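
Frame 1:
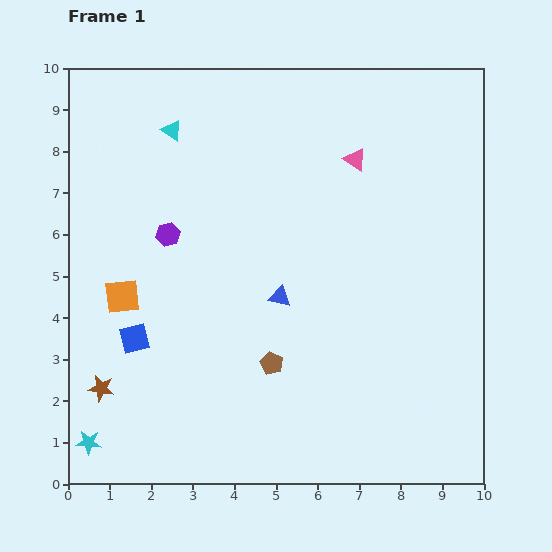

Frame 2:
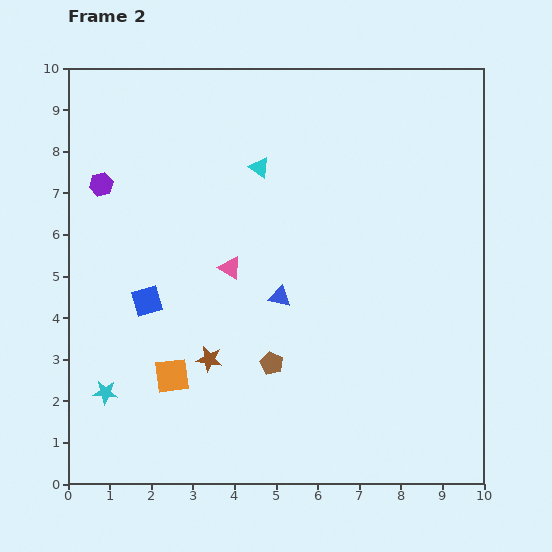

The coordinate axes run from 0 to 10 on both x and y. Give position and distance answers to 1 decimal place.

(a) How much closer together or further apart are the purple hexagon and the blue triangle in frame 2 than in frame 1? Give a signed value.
+2.0

Distance in frame 1: 3.1. Distance in frame 2: 5.1.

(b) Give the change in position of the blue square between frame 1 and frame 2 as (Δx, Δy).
(0.3, 0.9)

The blue square was at (1.6, 3.5) in frame 1 and (1.9, 4.4) in frame 2.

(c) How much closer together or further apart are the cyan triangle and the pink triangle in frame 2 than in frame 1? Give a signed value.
-2.0

Distance in frame 1: 4.5. Distance in frame 2: 2.5.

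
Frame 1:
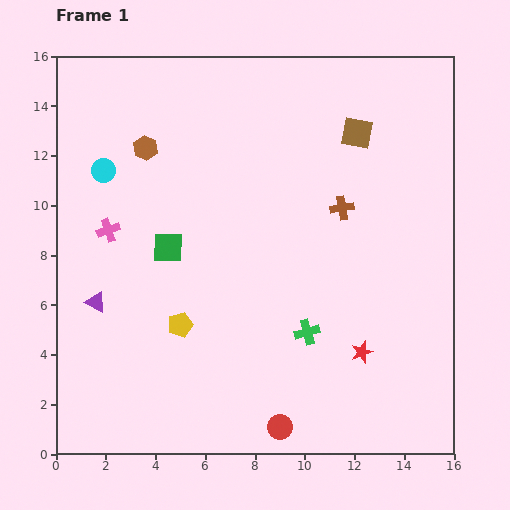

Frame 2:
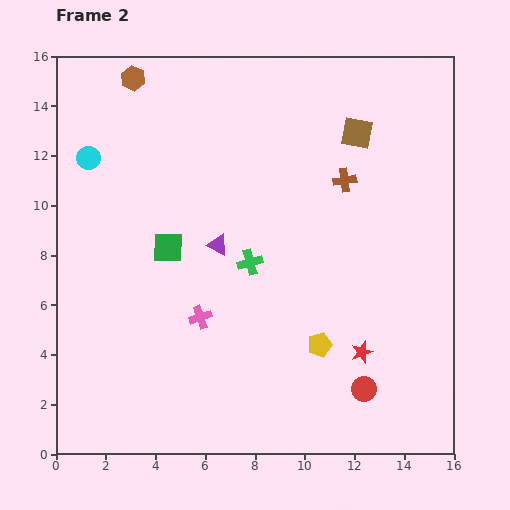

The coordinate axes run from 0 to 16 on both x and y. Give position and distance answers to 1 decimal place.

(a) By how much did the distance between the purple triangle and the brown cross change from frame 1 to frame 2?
-4.9

Distance in frame 1: 10.6. Distance in frame 2: 5.7.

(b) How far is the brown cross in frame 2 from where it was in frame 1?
1.1

The brown cross moved from (11.5, 9.9) to (11.6, 11.0), a distance of √(0.1² + 1.1²) ≈ 1.1.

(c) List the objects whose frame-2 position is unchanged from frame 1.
the green square, the red star, the brown square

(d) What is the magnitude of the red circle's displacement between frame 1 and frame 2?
3.7

The red circle moved from (9.0, 1.1) to (12.4, 2.6), a distance of √(3.4² + 1.5²) ≈ 3.7.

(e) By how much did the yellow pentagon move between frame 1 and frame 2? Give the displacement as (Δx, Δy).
(5.6, -0.8)

The yellow pentagon was at (5.0, 5.2) in frame 1 and (10.6, 4.4) in frame 2.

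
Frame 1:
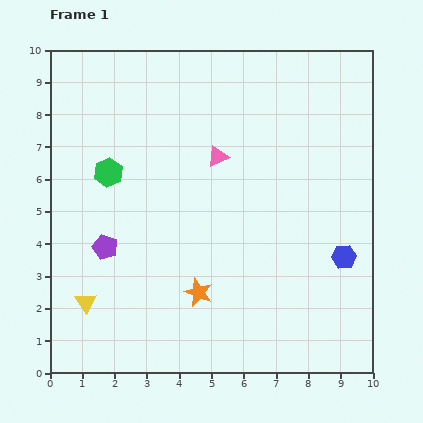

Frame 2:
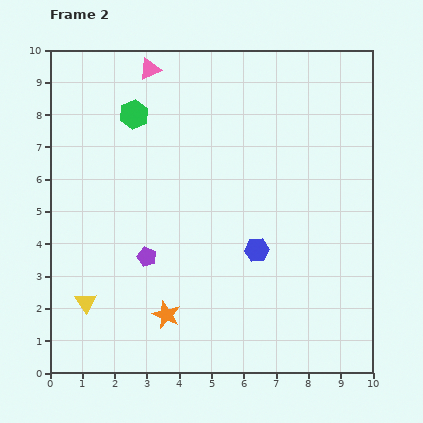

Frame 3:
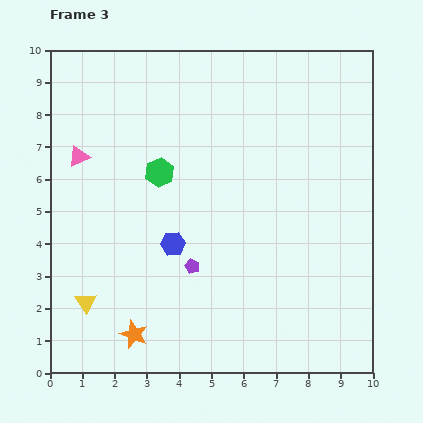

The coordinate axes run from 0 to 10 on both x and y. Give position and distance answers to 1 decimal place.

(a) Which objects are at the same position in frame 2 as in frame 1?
the yellow triangle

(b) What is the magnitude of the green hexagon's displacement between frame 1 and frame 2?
2.0

The green hexagon moved from (1.8, 6.2) to (2.6, 8.0), a distance of √(0.8² + 1.8²) ≈ 2.0.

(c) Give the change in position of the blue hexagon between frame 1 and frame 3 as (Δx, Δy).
(-5.3, 0.4)

The blue hexagon was at (9.1, 3.6) in frame 1 and (3.8, 4.0) in frame 3.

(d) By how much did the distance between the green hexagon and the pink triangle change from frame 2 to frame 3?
+1.0

Distance in frame 2: 1.5. Distance in frame 3: 2.5.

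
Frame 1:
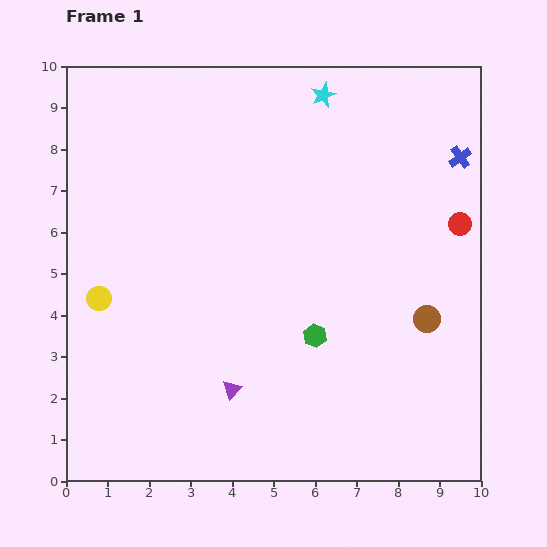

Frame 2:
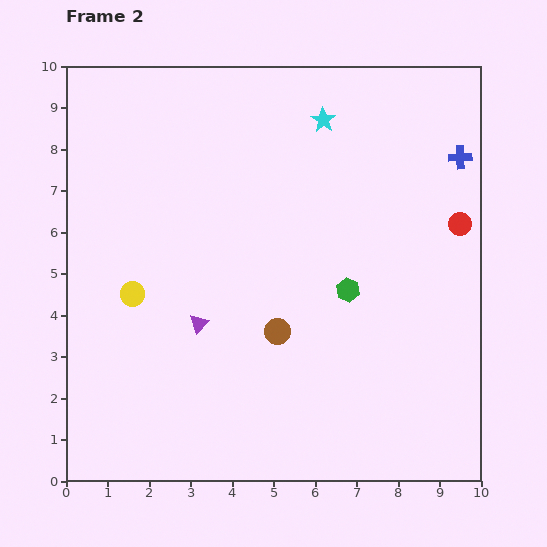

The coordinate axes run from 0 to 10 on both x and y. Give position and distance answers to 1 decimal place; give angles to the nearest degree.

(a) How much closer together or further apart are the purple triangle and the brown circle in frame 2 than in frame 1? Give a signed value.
-3.1

Distance in frame 1: 5.0. Distance in frame 2: 1.9.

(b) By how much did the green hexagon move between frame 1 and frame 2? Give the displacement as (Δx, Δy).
(0.8, 1.1)

The green hexagon was at (6.0, 3.5) in frame 1 and (6.8, 4.6) in frame 2.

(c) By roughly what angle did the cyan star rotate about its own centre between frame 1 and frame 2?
16° counter-clockwise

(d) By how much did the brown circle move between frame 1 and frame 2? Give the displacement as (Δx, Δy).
(-3.6, -0.3)

The brown circle was at (8.7, 3.9) in frame 1 and (5.1, 3.6) in frame 2.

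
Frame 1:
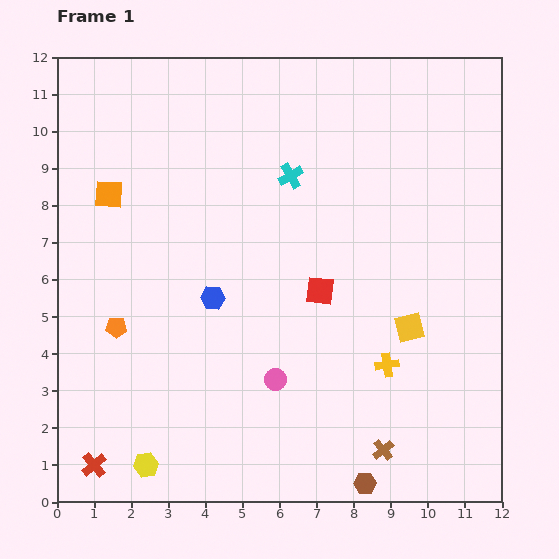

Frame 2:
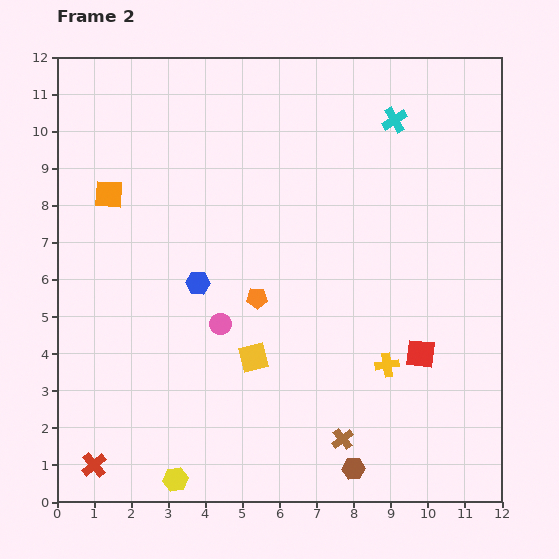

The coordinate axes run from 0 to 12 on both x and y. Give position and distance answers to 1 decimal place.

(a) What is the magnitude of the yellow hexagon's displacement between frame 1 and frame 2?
0.9

The yellow hexagon moved from (2.4, 1.0) to (3.2, 0.6), a distance of √(0.8² + 0.4²) ≈ 0.9.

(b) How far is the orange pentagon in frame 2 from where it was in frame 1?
3.9

The orange pentagon moved from (1.6, 4.7) to (5.4, 5.5), a distance of √(3.8² + 0.8²) ≈ 3.9.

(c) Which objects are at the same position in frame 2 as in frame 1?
the red cross, the yellow cross, the orange square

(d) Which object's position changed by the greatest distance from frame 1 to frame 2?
the yellow square

(moved 4.3; next 3.9)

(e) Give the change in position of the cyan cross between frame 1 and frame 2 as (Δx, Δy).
(2.8, 1.5)

The cyan cross was at (6.3, 8.8) in frame 1 and (9.1, 10.3) in frame 2.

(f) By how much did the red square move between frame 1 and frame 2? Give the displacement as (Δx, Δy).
(2.7, -1.7)

The red square was at (7.1, 5.7) in frame 1 and (9.8, 4.0) in frame 2.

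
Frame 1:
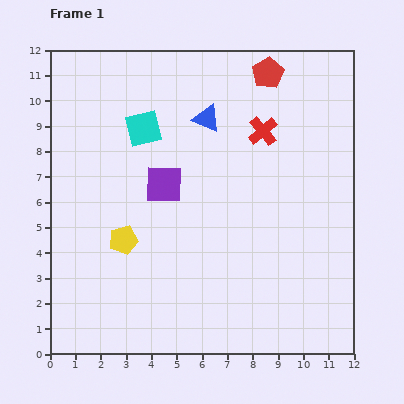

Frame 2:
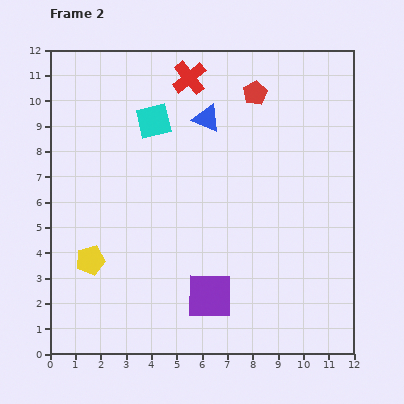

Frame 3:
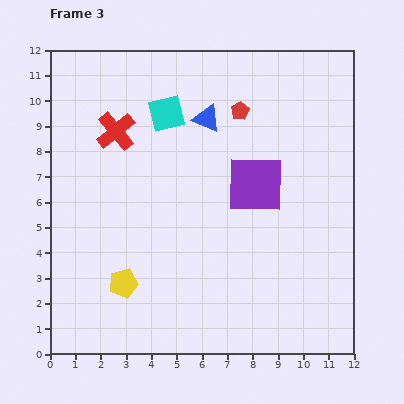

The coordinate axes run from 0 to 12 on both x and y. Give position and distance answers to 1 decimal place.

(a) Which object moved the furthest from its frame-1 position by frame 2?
the purple square

(moved 4.8; next 3.6)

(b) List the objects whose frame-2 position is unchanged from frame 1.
the blue triangle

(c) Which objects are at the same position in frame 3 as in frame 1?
the blue triangle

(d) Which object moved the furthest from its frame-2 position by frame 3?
the purple square

(moved 4.8; next 3.6)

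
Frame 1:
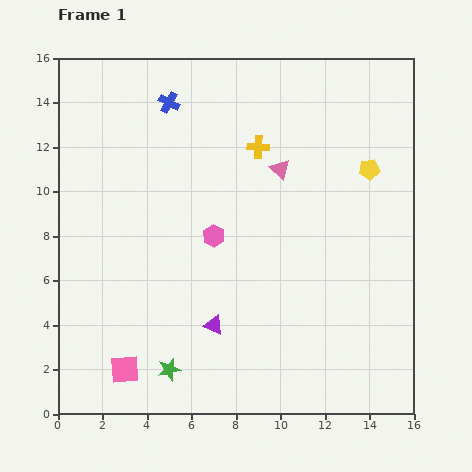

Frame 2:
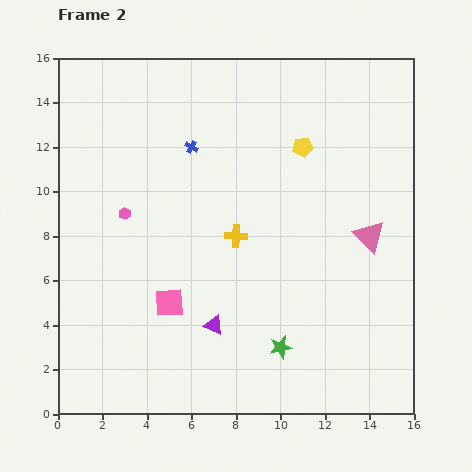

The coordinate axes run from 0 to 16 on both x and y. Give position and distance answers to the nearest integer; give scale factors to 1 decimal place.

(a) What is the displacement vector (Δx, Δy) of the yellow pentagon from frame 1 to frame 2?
(-3, 1)

The yellow pentagon was at (14, 11) in frame 1 and (11, 12) in frame 2.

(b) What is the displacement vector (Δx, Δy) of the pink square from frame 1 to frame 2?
(2, 3)

The pink square was at (3, 2) in frame 1 and (5, 5) in frame 2.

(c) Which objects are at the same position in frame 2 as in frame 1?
the purple triangle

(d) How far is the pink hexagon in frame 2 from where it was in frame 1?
4

The pink hexagon moved from (7, 8) to (3, 9), a distance of √(4² + 1²) ≈ 4.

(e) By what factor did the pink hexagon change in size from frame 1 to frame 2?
0.6×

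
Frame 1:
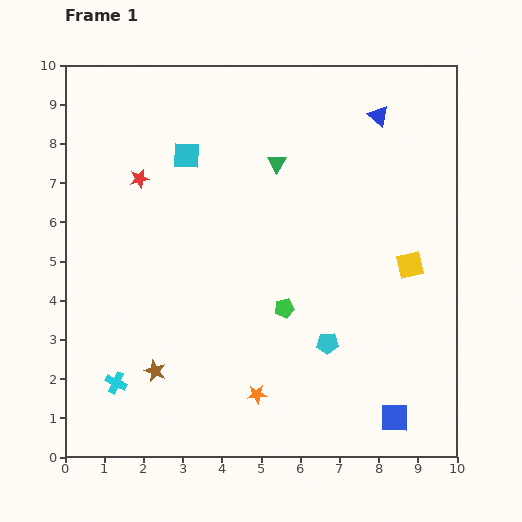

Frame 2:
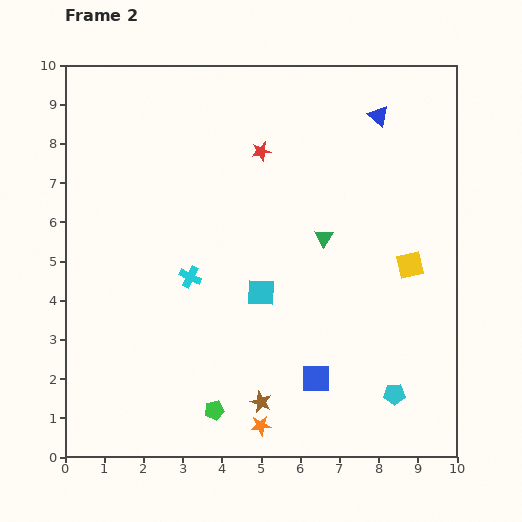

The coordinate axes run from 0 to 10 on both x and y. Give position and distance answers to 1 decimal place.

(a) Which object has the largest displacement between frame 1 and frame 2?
the cyan square

(moved 4.0; next 3.3)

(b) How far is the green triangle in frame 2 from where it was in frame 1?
2.2

The green triangle moved from (5.4, 7.5) to (6.6, 5.6), a distance of √(1.2² + 1.9²) ≈ 2.2.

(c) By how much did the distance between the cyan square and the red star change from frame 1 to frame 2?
+2.3

Distance in frame 1: 1.3. Distance in frame 2: 3.6.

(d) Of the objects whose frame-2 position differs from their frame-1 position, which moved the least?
the orange star

(moved 0.8)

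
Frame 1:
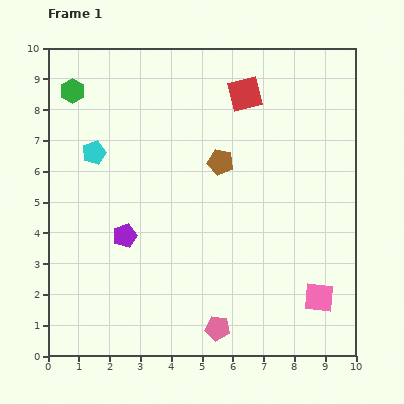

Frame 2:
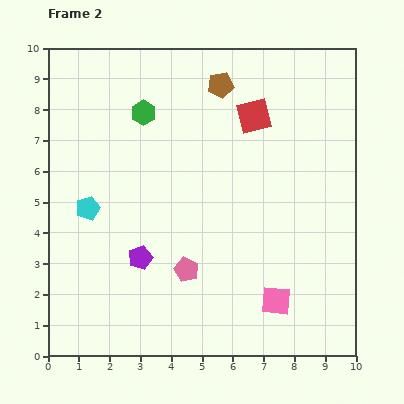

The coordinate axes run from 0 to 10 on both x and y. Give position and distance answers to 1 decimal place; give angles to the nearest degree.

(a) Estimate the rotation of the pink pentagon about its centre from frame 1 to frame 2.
16° clockwise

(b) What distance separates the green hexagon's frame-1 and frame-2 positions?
2.4

The green hexagon moved from (0.8, 8.6) to (3.1, 7.9), a distance of √(2.3² + 0.7²) ≈ 2.4.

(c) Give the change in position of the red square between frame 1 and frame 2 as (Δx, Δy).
(0.3, -0.7)

The red square was at (6.4, 8.5) in frame 1 and (6.7, 7.8) in frame 2.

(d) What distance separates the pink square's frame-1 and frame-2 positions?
1.4

The pink square moved from (8.8, 1.9) to (7.4, 1.8), a distance of √(1.4² + 0.1²) ≈ 1.4.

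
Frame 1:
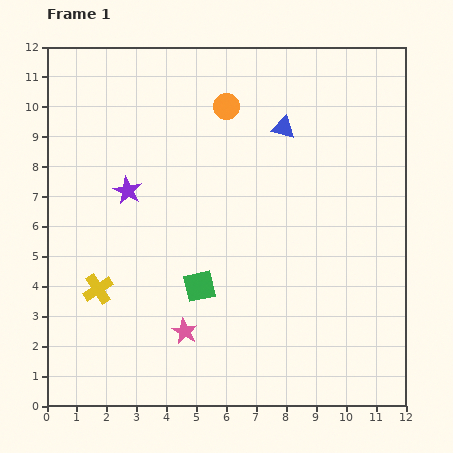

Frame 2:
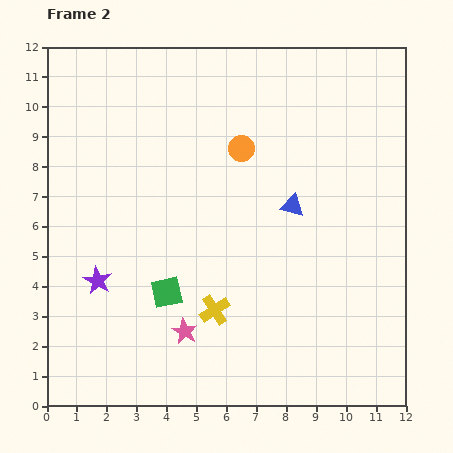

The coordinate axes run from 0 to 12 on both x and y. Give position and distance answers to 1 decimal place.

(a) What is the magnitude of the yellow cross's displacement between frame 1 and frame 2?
4.0

The yellow cross moved from (1.7, 3.9) to (5.6, 3.2), a distance of √(3.9² + 0.7²) ≈ 4.0.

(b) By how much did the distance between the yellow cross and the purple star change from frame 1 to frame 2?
+0.6

Distance in frame 1: 3.4. Distance in frame 2: 4.0.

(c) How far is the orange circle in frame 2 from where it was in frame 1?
1.5

The orange circle moved from (6.0, 10.0) to (6.5, 8.6), a distance of √(0.5² + 1.4²) ≈ 1.5.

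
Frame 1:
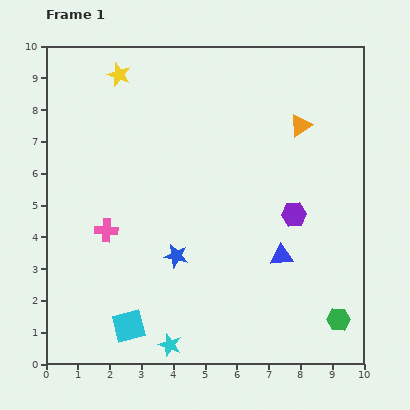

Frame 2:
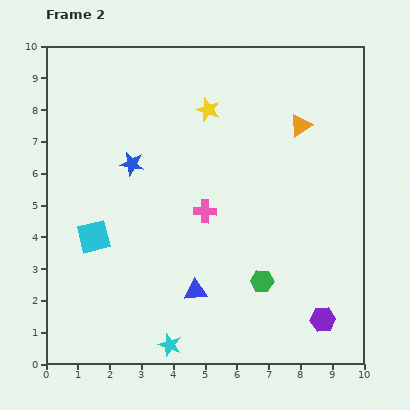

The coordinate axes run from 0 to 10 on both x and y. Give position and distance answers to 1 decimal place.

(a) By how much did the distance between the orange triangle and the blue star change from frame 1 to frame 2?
-0.3

Distance in frame 1: 5.7. Distance in frame 2: 5.4.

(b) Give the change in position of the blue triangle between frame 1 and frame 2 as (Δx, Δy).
(-2.7, -1.1)

The blue triangle was at (7.4, 3.4) in frame 1 and (4.7, 2.3) in frame 2.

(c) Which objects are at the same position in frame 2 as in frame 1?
the orange triangle, the cyan star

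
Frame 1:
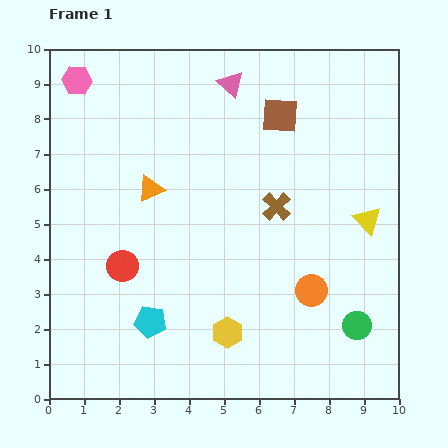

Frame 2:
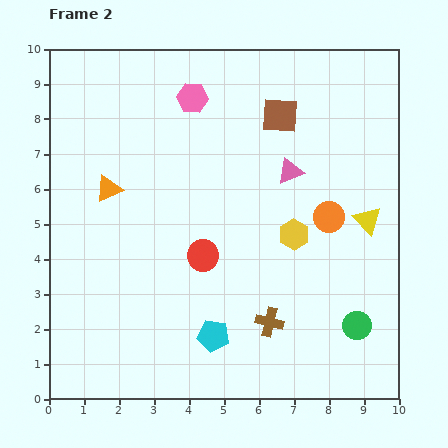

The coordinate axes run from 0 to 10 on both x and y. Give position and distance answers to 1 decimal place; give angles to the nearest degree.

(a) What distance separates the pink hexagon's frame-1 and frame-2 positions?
3.3

The pink hexagon moved from (0.8, 9.1) to (4.1, 8.6), a distance of √(3.3² + 0.5²) ≈ 3.3.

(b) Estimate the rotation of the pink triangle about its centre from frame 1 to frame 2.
53° clockwise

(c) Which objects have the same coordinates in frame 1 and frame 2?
the yellow triangle, the brown square, the green circle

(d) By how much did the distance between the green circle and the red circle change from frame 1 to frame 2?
-2.1

Distance in frame 1: 6.9. Distance in frame 2: 4.8.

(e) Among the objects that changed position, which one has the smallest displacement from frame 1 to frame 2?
the orange triangle

(moved 1.2)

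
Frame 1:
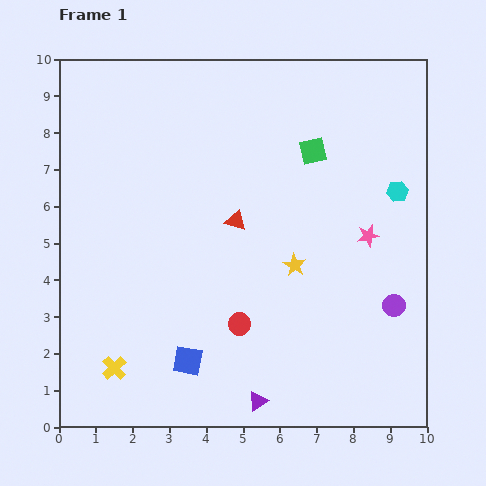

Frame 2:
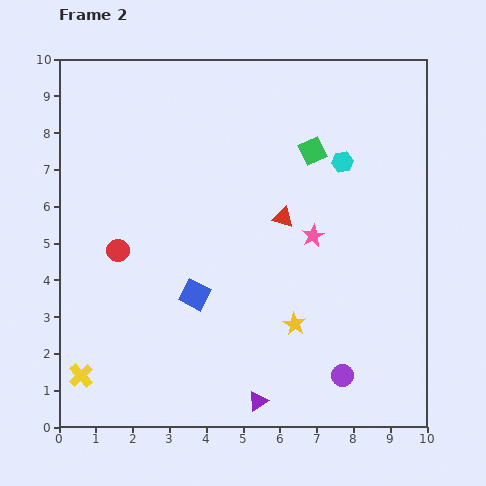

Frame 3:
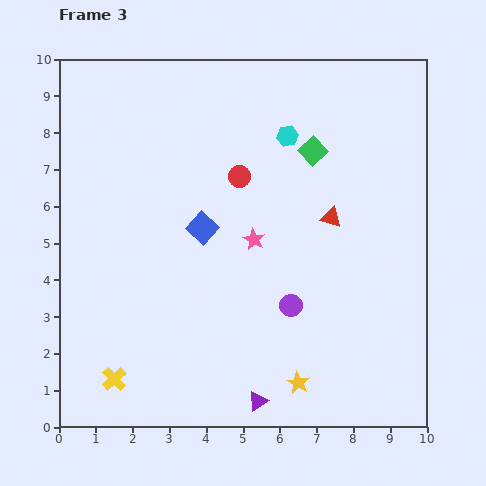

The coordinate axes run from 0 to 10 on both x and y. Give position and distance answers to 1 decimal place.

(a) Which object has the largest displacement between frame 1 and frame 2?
the red circle

(moved 3.9; next 2.4)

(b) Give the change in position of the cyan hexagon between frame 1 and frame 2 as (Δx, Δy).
(-1.5, 0.8)

The cyan hexagon was at (9.2, 6.4) in frame 1 and (7.7, 7.2) in frame 2.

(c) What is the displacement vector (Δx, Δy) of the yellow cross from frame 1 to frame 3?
(0.0, -0.3)

The yellow cross was at (1.5, 1.6) in frame 1 and (1.5, 1.3) in frame 3.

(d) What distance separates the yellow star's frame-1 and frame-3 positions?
3.2

The yellow star moved from (6.4, 4.4) to (6.5, 1.2), a distance of √(0.1² + 3.2²) ≈ 3.2.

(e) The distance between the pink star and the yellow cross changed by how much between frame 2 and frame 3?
-2.0

Distance in frame 2: 7.4. Distance in frame 3: 5.4.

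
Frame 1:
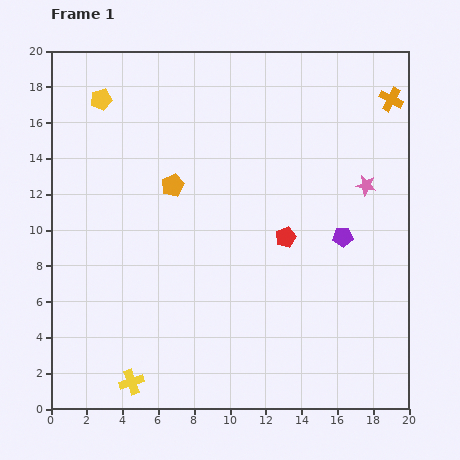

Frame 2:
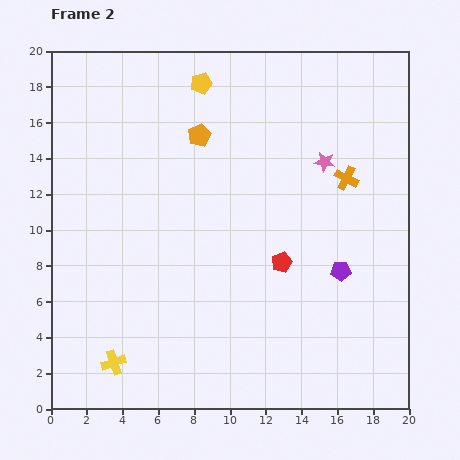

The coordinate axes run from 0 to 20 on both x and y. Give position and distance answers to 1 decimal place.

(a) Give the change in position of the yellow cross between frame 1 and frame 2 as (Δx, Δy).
(-1.0, 1.1)

The yellow cross was at (4.5, 1.5) in frame 1 and (3.5, 2.6) in frame 2.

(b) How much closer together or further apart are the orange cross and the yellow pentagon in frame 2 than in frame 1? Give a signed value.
-6.5

Distance in frame 1: 16.2. Distance in frame 2: 9.7.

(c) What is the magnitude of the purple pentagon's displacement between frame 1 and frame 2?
1.9

The purple pentagon moved from (16.3, 9.6) to (16.2, 7.7), a distance of √(0.1² + 1.9²) ≈ 1.9.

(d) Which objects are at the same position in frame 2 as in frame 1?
none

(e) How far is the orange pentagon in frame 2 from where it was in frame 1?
3.2

The orange pentagon moved from (6.8, 12.5) to (8.3, 15.3), a distance of √(1.5² + 2.8²) ≈ 3.2.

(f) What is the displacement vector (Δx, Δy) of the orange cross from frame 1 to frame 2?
(-2.5, -4.4)

The orange cross was at (19.0, 17.3) in frame 1 and (16.5, 12.9) in frame 2.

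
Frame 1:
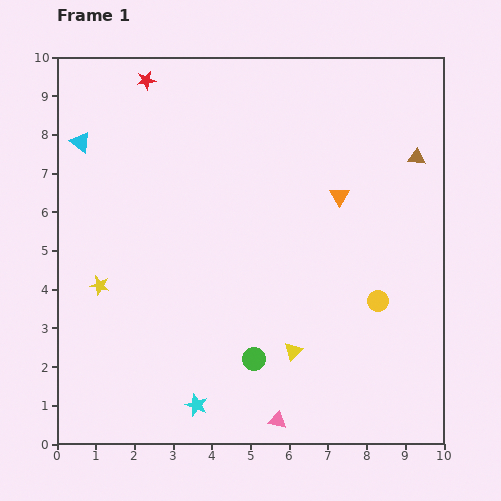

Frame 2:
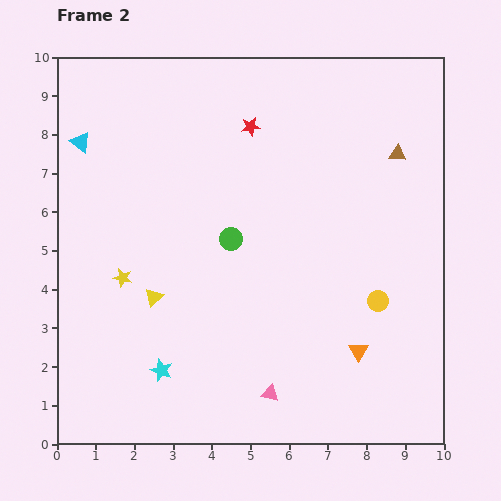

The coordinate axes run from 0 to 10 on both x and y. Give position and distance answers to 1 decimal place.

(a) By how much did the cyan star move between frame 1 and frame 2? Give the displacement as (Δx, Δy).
(-0.9, 0.9)

The cyan star was at (3.6, 1.0) in frame 1 and (2.7, 1.9) in frame 2.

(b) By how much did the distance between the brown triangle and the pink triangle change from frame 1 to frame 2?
-0.7

Distance in frame 1: 7.7. Distance in frame 2: 7.0.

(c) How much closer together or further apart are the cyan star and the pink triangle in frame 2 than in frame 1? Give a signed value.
+0.8

Distance in frame 1: 2.1. Distance in frame 2: 2.9.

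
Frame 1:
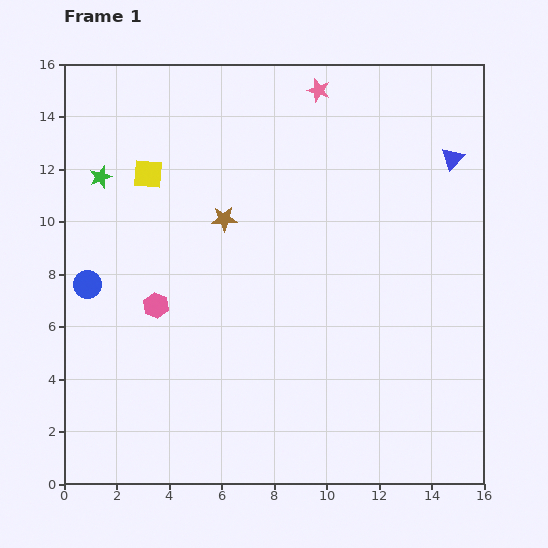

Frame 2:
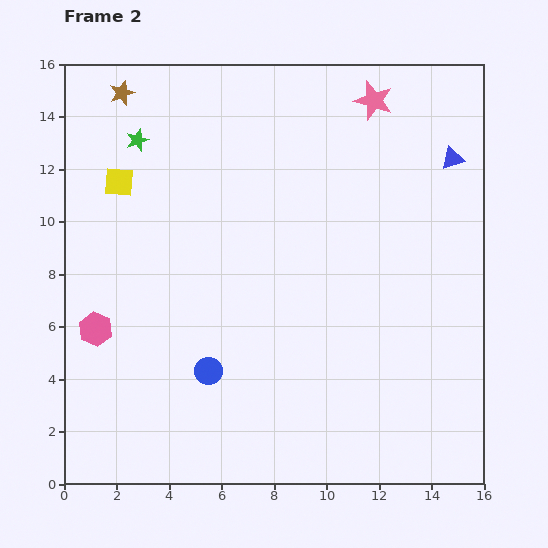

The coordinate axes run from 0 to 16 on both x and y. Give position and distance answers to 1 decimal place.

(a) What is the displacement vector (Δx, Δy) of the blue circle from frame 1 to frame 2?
(4.6, -3.3)

The blue circle was at (0.9, 7.6) in frame 1 and (5.5, 4.3) in frame 2.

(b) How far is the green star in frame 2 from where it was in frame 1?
2.0

The green star moved from (1.4, 11.7) to (2.8, 13.1), a distance of √(1.4² + 1.4²) ≈ 2.0.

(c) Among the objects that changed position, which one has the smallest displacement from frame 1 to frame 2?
the yellow square

(moved 1.1)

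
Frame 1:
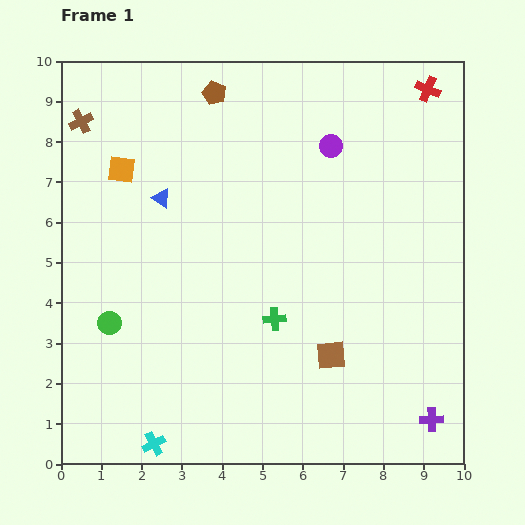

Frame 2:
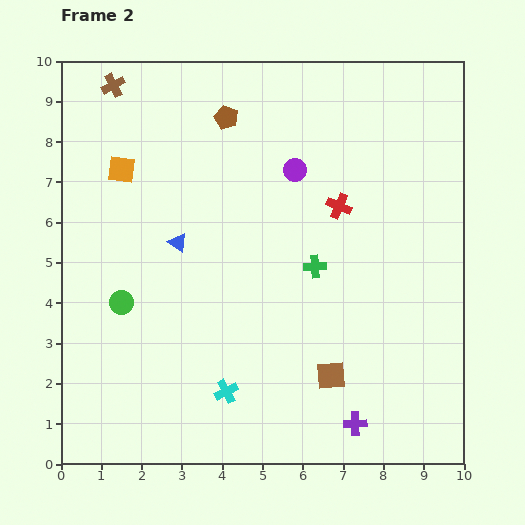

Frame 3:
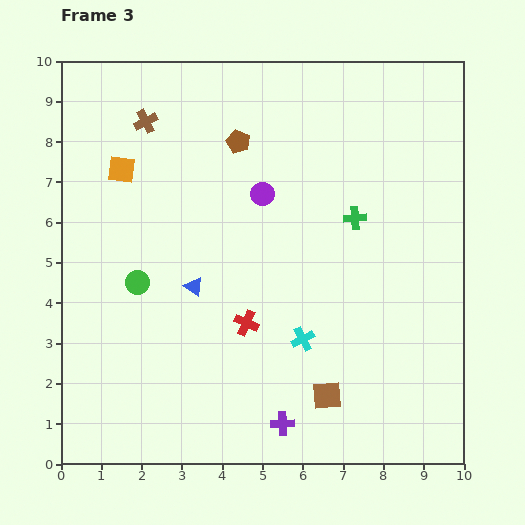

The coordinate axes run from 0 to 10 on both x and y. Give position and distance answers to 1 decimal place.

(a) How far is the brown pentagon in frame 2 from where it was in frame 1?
0.7

The brown pentagon moved from (3.8, 9.2) to (4.1, 8.6), a distance of √(0.3² + 0.6²) ≈ 0.7.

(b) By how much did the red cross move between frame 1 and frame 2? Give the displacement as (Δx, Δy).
(-2.2, -2.9)

The red cross was at (9.1, 9.3) in frame 1 and (6.9, 6.4) in frame 2.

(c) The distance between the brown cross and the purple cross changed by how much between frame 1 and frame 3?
-3.2

Distance in frame 1: 11.4. Distance in frame 3: 8.2.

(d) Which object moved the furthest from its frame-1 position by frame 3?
the red cross

(moved 7.3; next 4.5)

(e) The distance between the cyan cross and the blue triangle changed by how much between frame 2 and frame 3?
-0.9

Distance in frame 2: 3.9. Distance in frame 3: 3.0.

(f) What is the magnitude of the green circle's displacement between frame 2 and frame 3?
0.6

The green circle moved from (1.5, 4.0) to (1.9, 4.5), a distance of √(0.4² + 0.5²) ≈ 0.6.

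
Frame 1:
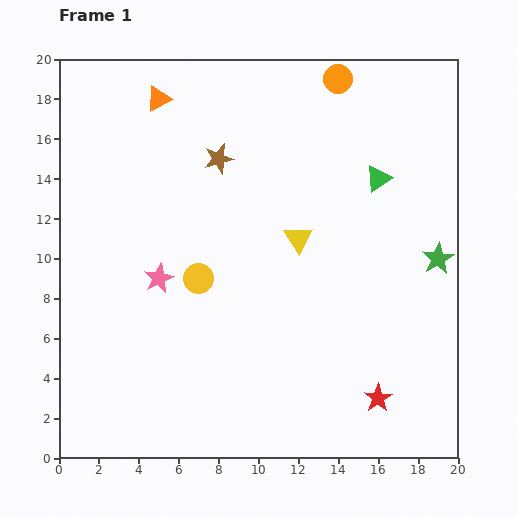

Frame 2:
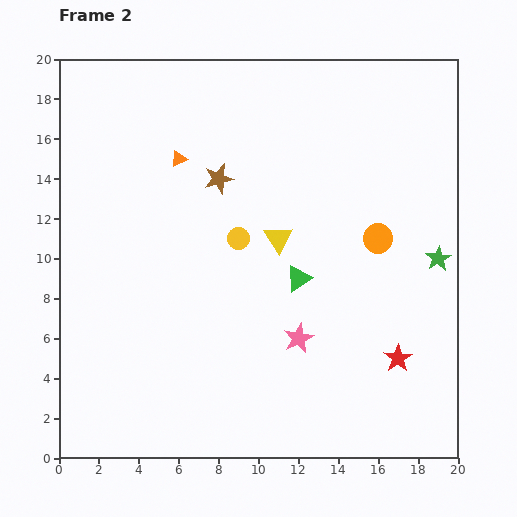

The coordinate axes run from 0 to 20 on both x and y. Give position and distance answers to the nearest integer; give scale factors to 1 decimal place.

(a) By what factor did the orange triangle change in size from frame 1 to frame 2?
0.6×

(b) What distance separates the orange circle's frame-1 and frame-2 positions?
8

The orange circle moved from (14, 19) to (16, 11), a distance of √(2² + 8²) ≈ 8.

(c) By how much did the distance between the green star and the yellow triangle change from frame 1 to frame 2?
+1

Distance in frame 1: 7. Distance in frame 2: 8.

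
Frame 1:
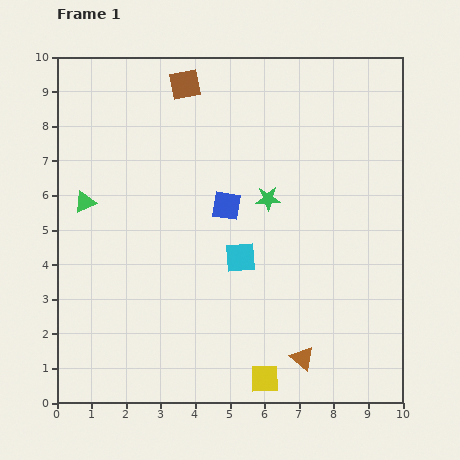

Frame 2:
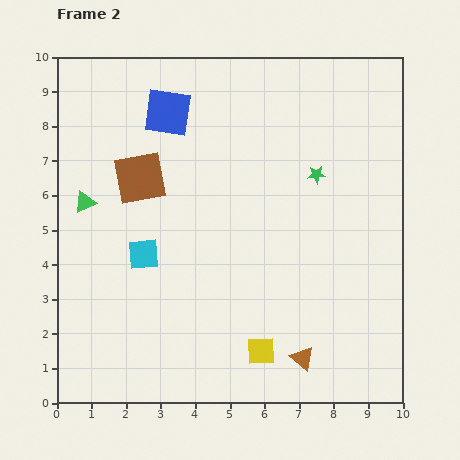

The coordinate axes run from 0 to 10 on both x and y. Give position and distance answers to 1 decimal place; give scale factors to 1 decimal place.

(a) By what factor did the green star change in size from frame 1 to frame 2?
0.7×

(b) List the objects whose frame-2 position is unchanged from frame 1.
the green triangle, the brown triangle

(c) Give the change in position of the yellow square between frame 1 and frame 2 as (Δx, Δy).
(-0.1, 0.8)

The yellow square was at (6.0, 0.7) in frame 1 and (5.9, 1.5) in frame 2.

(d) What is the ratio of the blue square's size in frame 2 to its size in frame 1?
1.6×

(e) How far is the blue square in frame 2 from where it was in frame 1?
3.2

The blue square moved from (4.9, 5.7) to (3.2, 8.4), a distance of √(1.7² + 2.7²) ≈ 3.2.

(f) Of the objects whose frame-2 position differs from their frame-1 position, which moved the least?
the yellow square

(moved 0.8)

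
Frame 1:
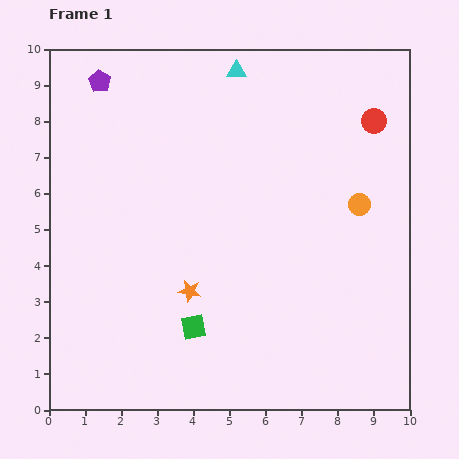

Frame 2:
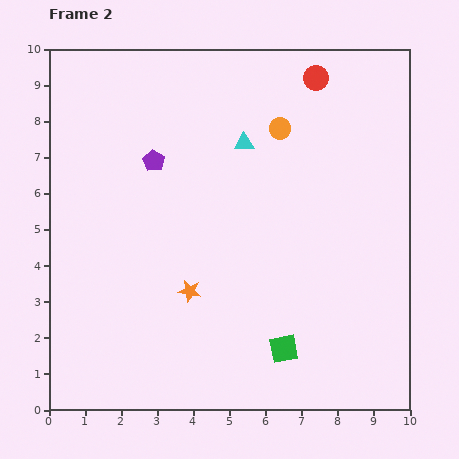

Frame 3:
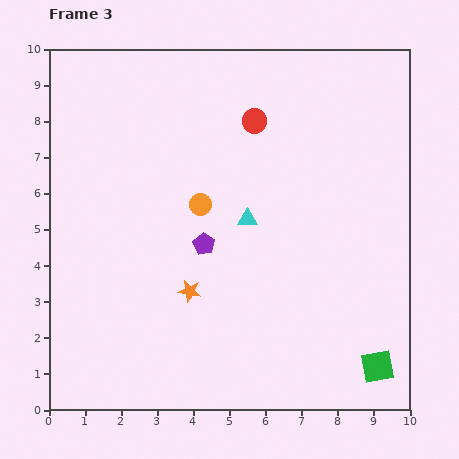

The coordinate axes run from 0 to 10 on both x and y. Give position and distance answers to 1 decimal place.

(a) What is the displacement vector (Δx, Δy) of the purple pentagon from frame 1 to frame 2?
(1.5, -2.2)

The purple pentagon was at (1.4, 9.1) in frame 1 and (2.9, 6.9) in frame 2.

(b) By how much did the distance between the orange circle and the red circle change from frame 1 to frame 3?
+0.4

Distance in frame 1: 2.3. Distance in frame 3: 2.7.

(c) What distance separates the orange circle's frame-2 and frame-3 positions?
3.0

The orange circle moved from (6.4, 7.8) to (4.2, 5.7), a distance of √(2.2² + 2.1²) ≈ 3.0.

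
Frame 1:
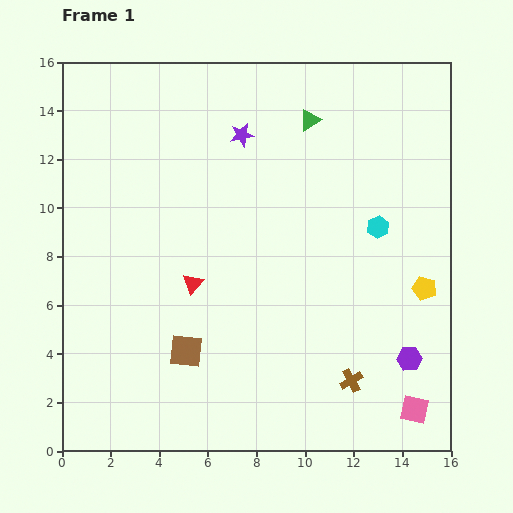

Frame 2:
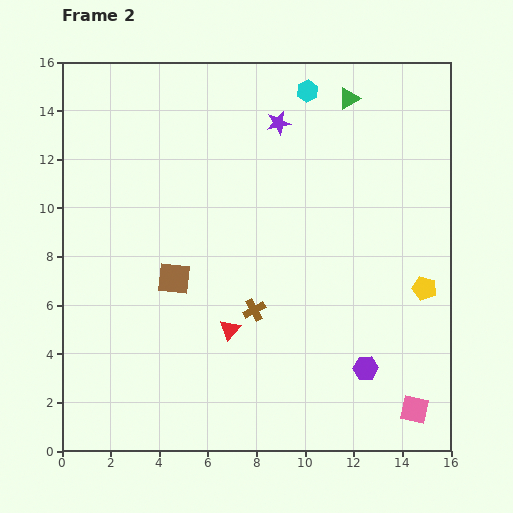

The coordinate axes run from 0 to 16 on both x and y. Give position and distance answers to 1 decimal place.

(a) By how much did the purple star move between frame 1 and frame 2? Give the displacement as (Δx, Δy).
(1.5, 0.5)

The purple star was at (7.4, 13.0) in frame 1 and (8.9, 13.5) in frame 2.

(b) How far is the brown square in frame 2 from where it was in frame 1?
3.0

The brown square moved from (5.1, 4.1) to (4.6, 7.1), a distance of √(0.5² + 3.0²) ≈ 3.0.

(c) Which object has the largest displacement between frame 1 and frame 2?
the cyan hexagon

(moved 6.3; next 4.9)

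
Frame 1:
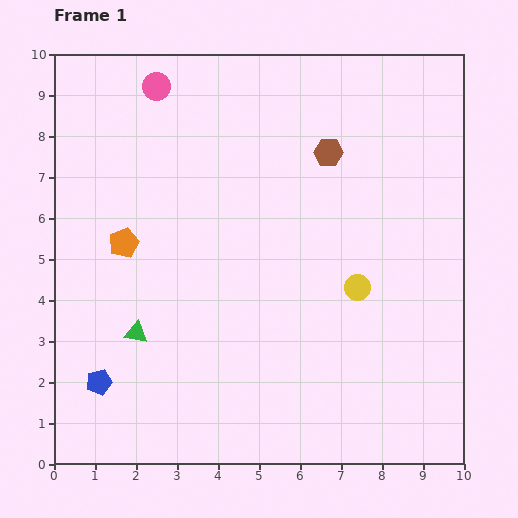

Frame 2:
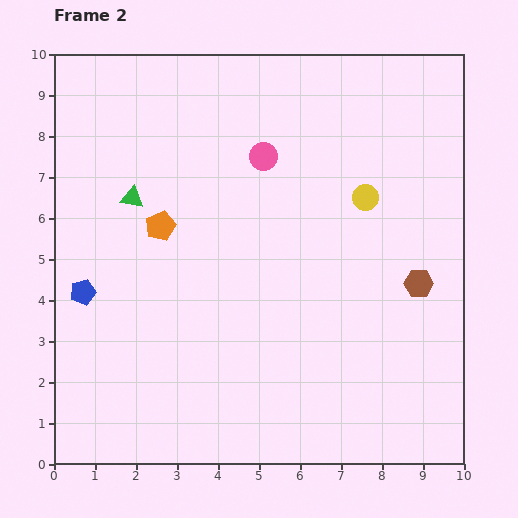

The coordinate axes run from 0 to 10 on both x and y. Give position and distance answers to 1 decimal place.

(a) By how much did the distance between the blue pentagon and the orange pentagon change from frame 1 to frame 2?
-1.0

Distance in frame 1: 3.5. Distance in frame 2: 2.5.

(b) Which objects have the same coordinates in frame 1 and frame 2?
none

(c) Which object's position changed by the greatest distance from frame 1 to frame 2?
the brown hexagon

(moved 3.9; next 3.3)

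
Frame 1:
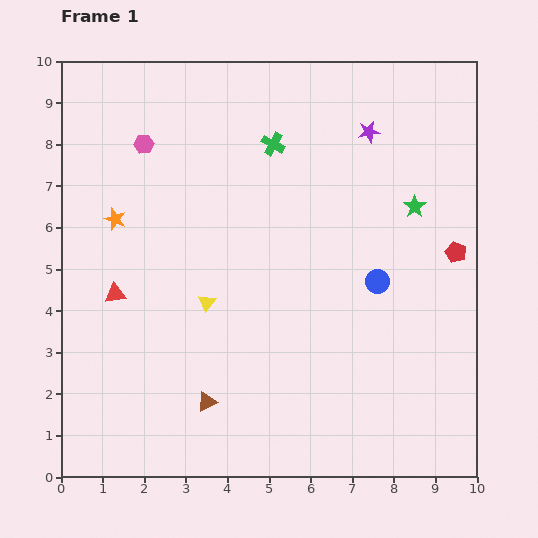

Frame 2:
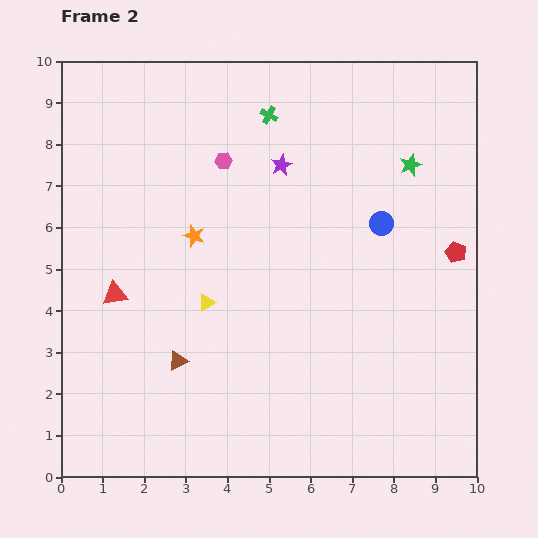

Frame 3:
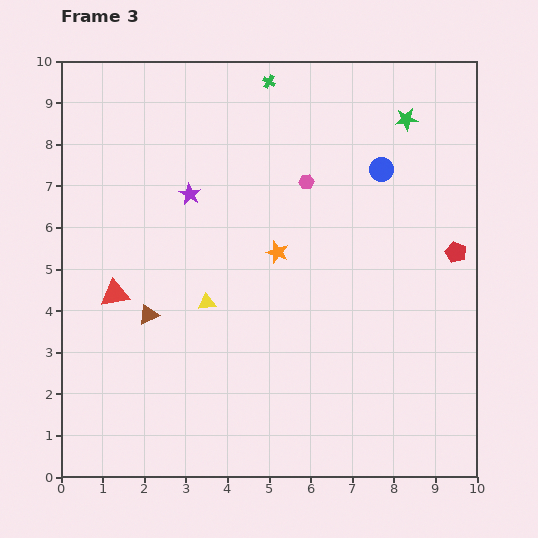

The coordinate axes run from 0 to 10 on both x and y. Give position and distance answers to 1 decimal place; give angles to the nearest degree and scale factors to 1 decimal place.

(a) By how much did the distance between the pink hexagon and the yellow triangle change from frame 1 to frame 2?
-0.7

Distance in frame 1: 4.1. Distance in frame 2: 3.4.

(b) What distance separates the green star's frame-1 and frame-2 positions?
1.0

The green star moved from (8.5, 6.5) to (8.4, 7.5), a distance of √(0.1² + 1.0²) ≈ 1.0.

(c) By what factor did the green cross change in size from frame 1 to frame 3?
0.6×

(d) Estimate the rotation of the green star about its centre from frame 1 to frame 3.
30° clockwise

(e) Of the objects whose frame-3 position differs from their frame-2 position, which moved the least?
the green cross

(moved 0.8)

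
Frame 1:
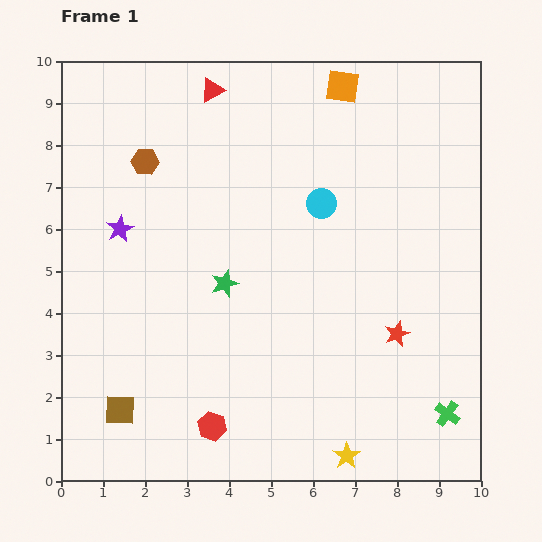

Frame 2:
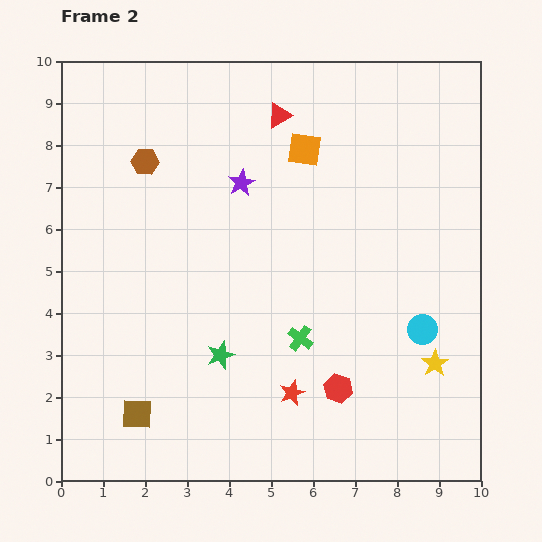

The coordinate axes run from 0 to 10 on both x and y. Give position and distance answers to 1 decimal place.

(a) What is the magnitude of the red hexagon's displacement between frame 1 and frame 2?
3.1

The red hexagon moved from (3.6, 1.3) to (6.6, 2.2), a distance of √(3.0² + 0.9²) ≈ 3.1.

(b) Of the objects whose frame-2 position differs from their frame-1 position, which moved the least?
the brown square

(moved 0.4)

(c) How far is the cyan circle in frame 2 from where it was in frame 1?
3.8

The cyan circle moved from (6.2, 6.6) to (8.6, 3.6), a distance of √(2.4² + 3.0²) ≈ 3.8.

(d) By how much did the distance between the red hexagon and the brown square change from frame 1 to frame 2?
+2.6

Distance in frame 1: 2.2. Distance in frame 2: 4.8.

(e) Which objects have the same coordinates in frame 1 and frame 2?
the brown hexagon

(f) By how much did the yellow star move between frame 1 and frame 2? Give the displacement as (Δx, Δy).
(2.1, 2.2)

The yellow star was at (6.8, 0.6) in frame 1 and (8.9, 2.8) in frame 2.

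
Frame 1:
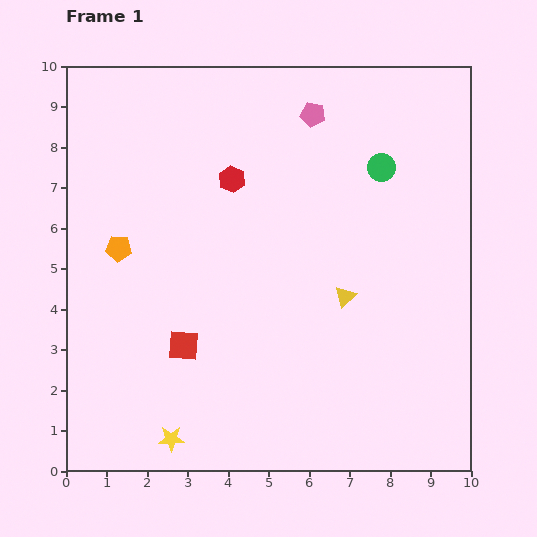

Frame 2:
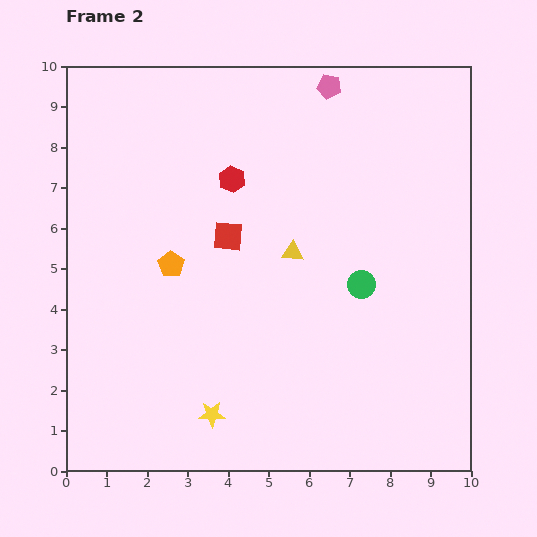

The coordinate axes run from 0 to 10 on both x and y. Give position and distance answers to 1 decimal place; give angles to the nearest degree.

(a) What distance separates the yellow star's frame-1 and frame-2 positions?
1.2

The yellow star moved from (2.6, 0.8) to (3.6, 1.4), a distance of √(1.0² + 0.6²) ≈ 1.2.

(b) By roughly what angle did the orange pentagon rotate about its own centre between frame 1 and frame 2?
29° clockwise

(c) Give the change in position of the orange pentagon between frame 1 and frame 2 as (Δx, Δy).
(1.3, -0.4)

The orange pentagon was at (1.3, 5.5) in frame 1 and (2.6, 5.1) in frame 2.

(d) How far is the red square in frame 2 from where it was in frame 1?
2.9

The red square moved from (2.9, 3.1) to (4.0, 5.8), a distance of √(1.1² + 2.7²) ≈ 2.9.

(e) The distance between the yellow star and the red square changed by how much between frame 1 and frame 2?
+2.1

Distance in frame 1: 2.3. Distance in frame 2: 4.4.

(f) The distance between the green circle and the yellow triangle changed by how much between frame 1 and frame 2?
-1.4

Distance in frame 1: 3.3. Distance in frame 2: 1.9.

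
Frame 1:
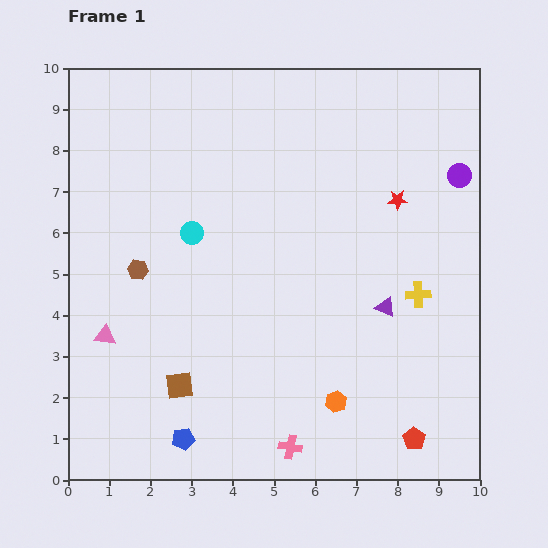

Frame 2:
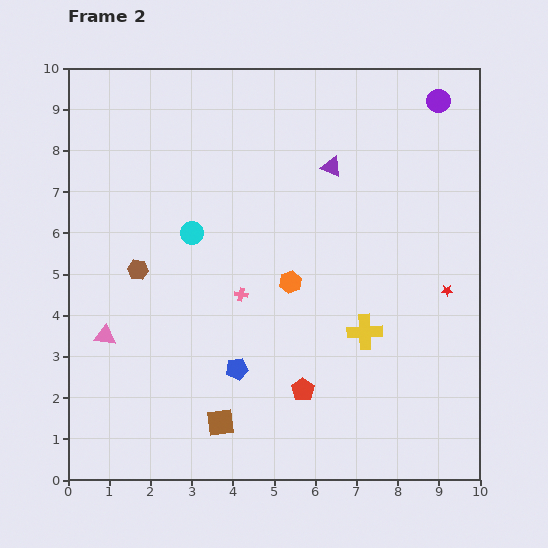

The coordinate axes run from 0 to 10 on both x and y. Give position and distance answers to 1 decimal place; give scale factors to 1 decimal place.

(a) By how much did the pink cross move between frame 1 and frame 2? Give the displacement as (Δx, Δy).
(-1.2, 3.7)

The pink cross was at (5.4, 0.8) in frame 1 and (4.2, 4.5) in frame 2.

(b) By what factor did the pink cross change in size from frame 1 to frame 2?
0.6×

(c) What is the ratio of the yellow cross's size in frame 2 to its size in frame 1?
1.4×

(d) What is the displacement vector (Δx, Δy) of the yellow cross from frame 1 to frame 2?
(-1.3, -0.9)

The yellow cross was at (8.5, 4.5) in frame 1 and (7.2, 3.6) in frame 2.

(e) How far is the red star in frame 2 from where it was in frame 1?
2.5

The red star moved from (8.0, 6.8) to (9.2, 4.6), a distance of √(1.2² + 2.2²) ≈ 2.5.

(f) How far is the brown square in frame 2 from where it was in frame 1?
1.3

The brown square moved from (2.7, 2.3) to (3.7, 1.4), a distance of √(1.0² + 0.9²) ≈ 1.3.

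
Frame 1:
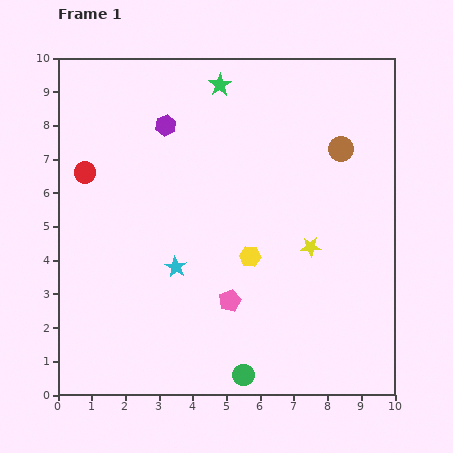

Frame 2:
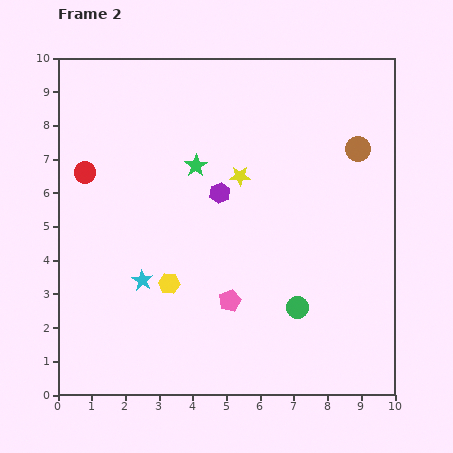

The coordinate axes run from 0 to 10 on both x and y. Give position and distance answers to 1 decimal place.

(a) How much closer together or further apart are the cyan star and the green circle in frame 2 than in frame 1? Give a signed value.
+0.9

Distance in frame 1: 3.8. Distance in frame 2: 4.7.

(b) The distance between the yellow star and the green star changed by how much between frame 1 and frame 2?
-4.2

Distance in frame 1: 5.5. Distance in frame 2: 1.3.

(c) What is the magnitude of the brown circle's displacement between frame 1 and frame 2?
0.5

The brown circle moved from (8.4, 7.3) to (8.9, 7.3), a distance of √(0.5² + 0.0²) ≈ 0.5.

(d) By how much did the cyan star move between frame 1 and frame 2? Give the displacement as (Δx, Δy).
(-1.0, -0.4)

The cyan star was at (3.5, 3.8) in frame 1 and (2.5, 3.4) in frame 2.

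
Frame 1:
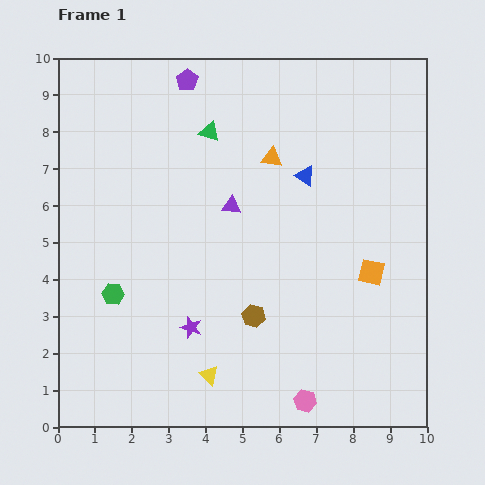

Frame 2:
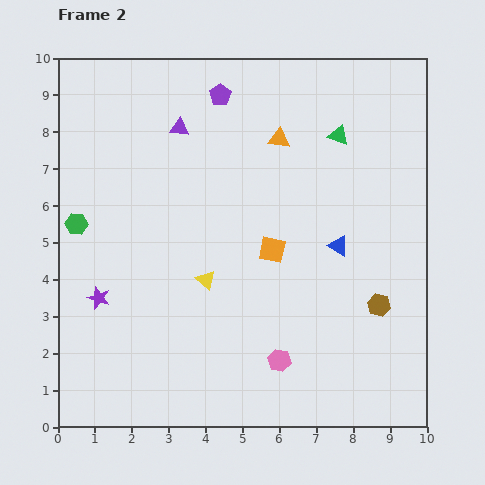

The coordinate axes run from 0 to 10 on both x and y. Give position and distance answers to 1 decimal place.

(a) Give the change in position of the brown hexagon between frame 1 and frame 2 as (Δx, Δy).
(3.4, 0.3)

The brown hexagon was at (5.3, 3.0) in frame 1 and (8.7, 3.3) in frame 2.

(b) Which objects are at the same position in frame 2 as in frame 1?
none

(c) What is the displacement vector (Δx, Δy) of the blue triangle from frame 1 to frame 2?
(0.9, -1.9)

The blue triangle was at (6.7, 6.8) in frame 1 and (7.6, 4.9) in frame 2.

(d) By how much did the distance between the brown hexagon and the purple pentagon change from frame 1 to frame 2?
+0.5

Distance in frame 1: 6.6. Distance in frame 2: 7.1.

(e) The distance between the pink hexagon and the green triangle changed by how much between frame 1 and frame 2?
-1.4

Distance in frame 1: 7.7. Distance in frame 2: 6.3.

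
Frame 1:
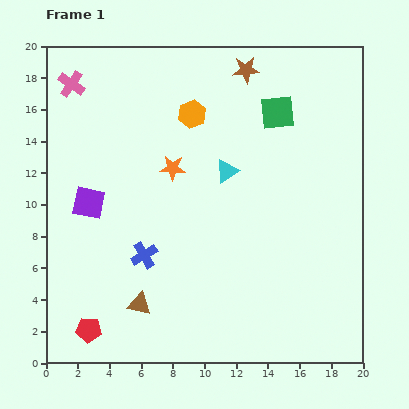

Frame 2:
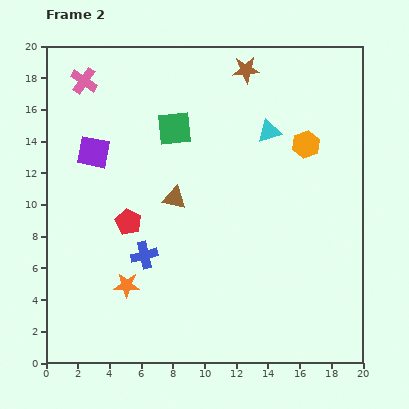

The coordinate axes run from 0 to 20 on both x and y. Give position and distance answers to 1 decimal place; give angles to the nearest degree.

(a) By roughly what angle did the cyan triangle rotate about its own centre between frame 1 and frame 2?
17° clockwise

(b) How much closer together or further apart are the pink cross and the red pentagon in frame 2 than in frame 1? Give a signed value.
-6.2

Distance in frame 1: 15.5. Distance in frame 2: 9.3.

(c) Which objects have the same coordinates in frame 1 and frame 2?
the brown star, the blue cross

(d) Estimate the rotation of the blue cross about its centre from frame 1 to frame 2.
17° clockwise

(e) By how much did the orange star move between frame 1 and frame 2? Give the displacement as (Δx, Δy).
(-2.9, -7.4)

The orange star was at (8.0, 12.3) in frame 1 and (5.1, 4.9) in frame 2.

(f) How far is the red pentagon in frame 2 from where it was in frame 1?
7.2

The red pentagon moved from (2.7, 2.1) to (5.2, 8.9), a distance of √(2.5² + 6.8²) ≈ 7.2.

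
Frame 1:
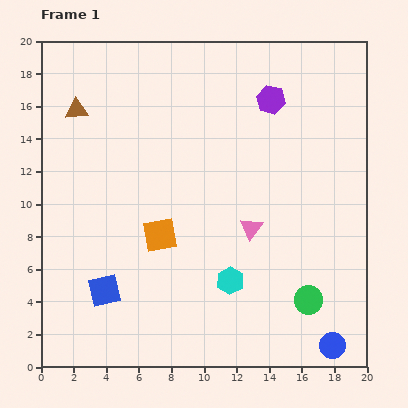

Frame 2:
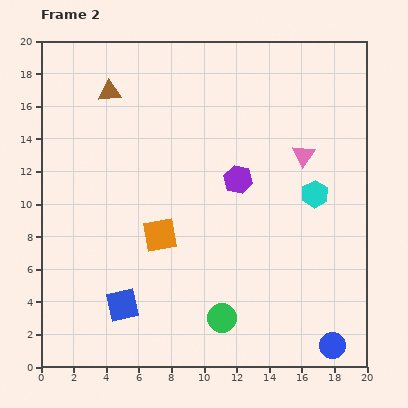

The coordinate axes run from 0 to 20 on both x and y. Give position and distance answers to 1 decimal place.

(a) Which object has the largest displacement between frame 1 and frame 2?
the cyan hexagon

(moved 7.4; next 5.5)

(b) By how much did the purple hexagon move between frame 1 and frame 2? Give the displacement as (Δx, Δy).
(-2.0, -4.9)

The purple hexagon was at (14.1, 16.4) in frame 1 and (12.1, 11.5) in frame 2.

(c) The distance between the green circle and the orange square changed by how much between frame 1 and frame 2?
-3.5

Distance in frame 1: 9.9. Distance in frame 2: 6.4.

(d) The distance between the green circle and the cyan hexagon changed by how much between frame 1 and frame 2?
+4.6

Distance in frame 1: 4.9. Distance in frame 2: 9.5.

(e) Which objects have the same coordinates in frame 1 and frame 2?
the blue circle, the orange square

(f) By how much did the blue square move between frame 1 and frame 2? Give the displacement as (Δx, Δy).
(1.1, -0.9)

The blue square was at (3.9, 4.7) in frame 1 and (5.0, 3.8) in frame 2.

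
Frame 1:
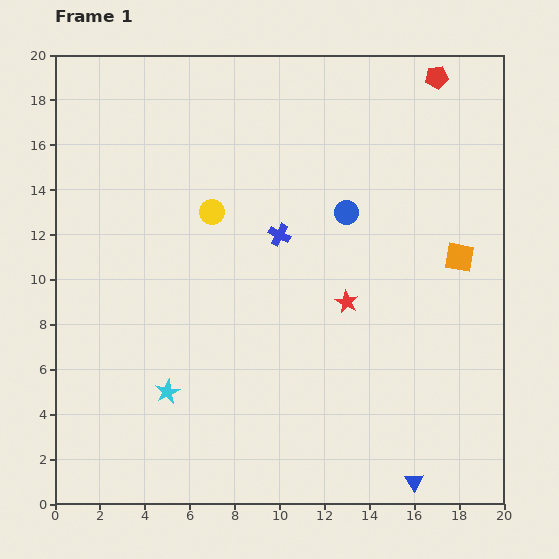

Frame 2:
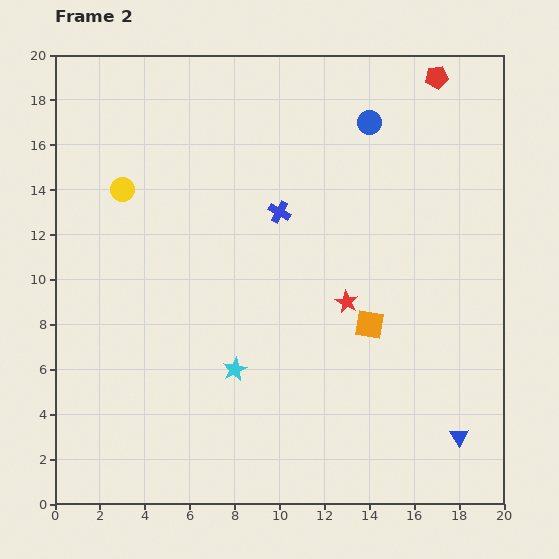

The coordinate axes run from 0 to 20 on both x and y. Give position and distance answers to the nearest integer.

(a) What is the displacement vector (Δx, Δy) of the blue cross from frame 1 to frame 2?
(0, 1)

The blue cross was at (10, 12) in frame 1 and (10, 13) in frame 2.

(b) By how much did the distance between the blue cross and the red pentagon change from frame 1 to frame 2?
-1

Distance in frame 1: 10. Distance in frame 2: 9.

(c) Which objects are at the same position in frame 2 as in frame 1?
the red pentagon, the red star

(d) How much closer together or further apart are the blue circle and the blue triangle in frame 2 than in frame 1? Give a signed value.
+3

Distance in frame 1: 12. Distance in frame 2: 15.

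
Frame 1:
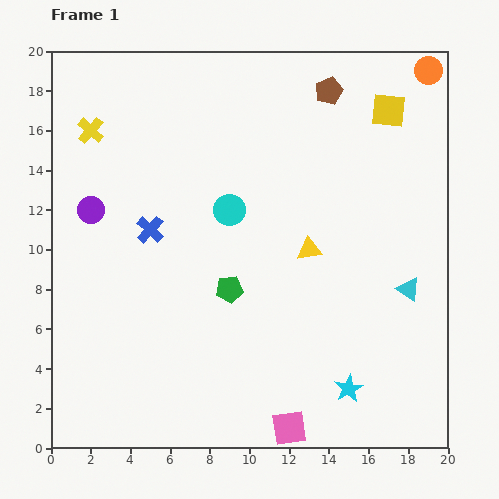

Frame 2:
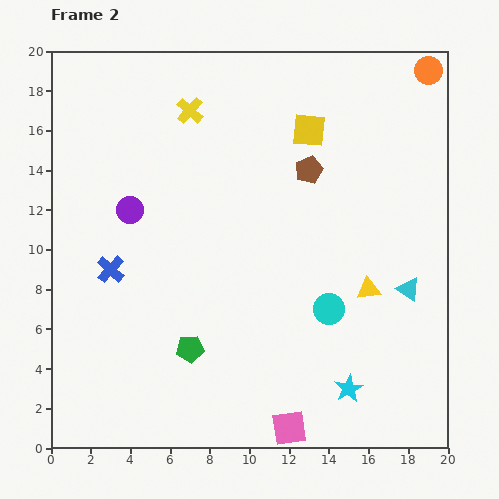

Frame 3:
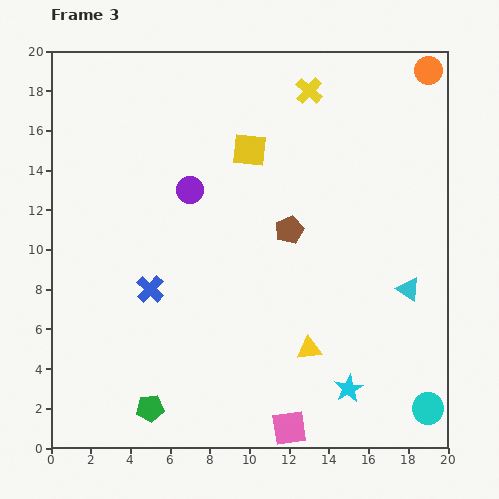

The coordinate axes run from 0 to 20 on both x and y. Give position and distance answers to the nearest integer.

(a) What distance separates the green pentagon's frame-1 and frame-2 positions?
4

The green pentagon moved from (9, 8) to (7, 5), a distance of √(2² + 3²) ≈ 4.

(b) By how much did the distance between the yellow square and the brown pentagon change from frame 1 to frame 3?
+1

Distance in frame 1: 3. Distance in frame 3: 4.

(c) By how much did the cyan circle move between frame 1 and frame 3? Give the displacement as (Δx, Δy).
(10, -10)

The cyan circle was at (9, 12) in frame 1 and (19, 2) in frame 3.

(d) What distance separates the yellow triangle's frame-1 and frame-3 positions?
5

The yellow triangle moved from (13, 10) to (13, 5), a distance of √(0² + 5²) ≈ 5.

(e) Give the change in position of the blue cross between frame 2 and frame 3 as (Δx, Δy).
(2, -1)

The blue cross was at (3, 9) in frame 2 and (5, 8) in frame 3.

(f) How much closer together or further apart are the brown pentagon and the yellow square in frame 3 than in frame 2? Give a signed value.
+2

Distance in frame 2: 2. Distance in frame 3: 4.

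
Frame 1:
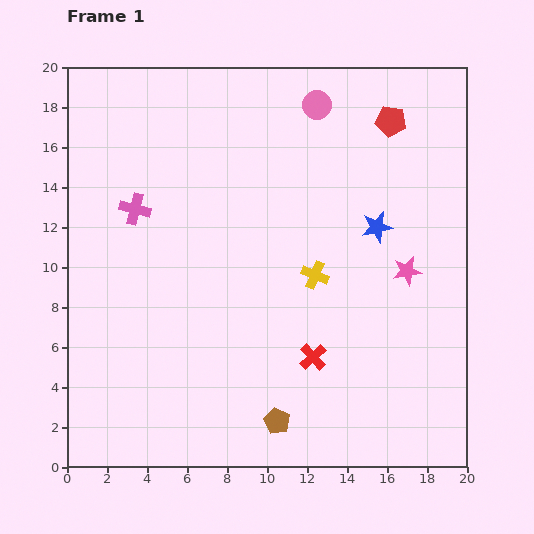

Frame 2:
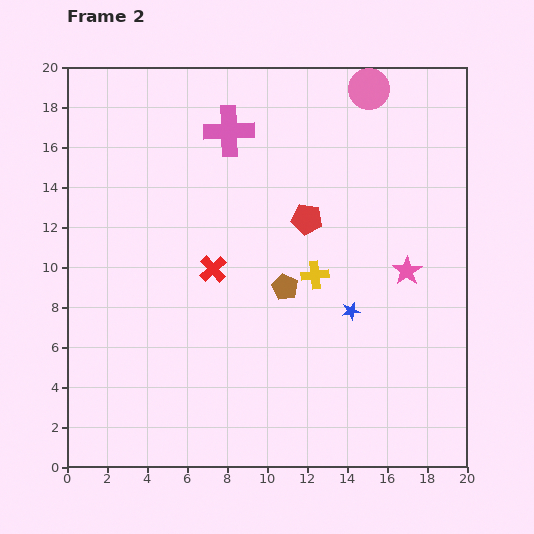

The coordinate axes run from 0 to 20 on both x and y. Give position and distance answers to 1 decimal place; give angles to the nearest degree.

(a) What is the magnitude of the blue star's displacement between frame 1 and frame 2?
4.4

The blue star moved from (15.5, 12.0) to (14.2, 7.8), a distance of √(1.3² + 4.2²) ≈ 4.4.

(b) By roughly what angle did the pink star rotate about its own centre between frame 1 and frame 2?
26° counter-clockwise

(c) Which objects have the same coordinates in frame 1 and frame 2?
the pink star, the yellow cross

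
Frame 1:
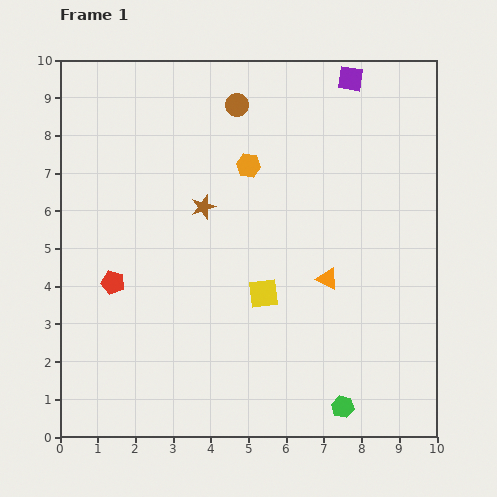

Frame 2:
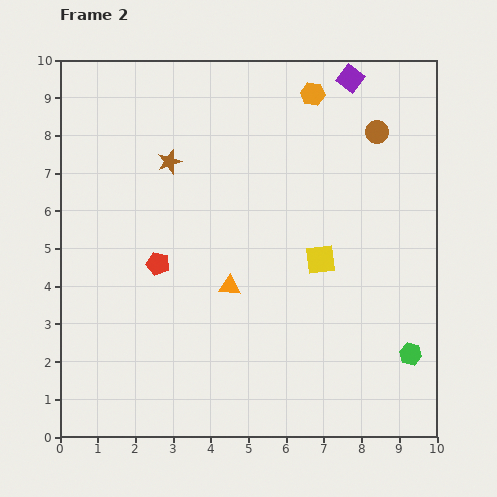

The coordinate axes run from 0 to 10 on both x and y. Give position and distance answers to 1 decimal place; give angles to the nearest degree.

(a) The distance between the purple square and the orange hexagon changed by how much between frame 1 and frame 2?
-2.4

Distance in frame 1: 3.5. Distance in frame 2: 1.1.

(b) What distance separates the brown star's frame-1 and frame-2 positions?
1.5

The brown star moved from (3.8, 6.1) to (2.9, 7.3), a distance of √(0.9² + 1.2²) ≈ 1.5.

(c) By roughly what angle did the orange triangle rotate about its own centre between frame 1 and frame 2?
23° counter-clockwise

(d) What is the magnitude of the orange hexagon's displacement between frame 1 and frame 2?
2.5

The orange hexagon moved from (5.0, 7.2) to (6.7, 9.1), a distance of √(1.7² + 1.9²) ≈ 2.5.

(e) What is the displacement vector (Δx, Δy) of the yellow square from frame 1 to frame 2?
(1.5, 0.9)

The yellow square was at (5.4, 3.8) in frame 1 and (6.9, 4.7) in frame 2.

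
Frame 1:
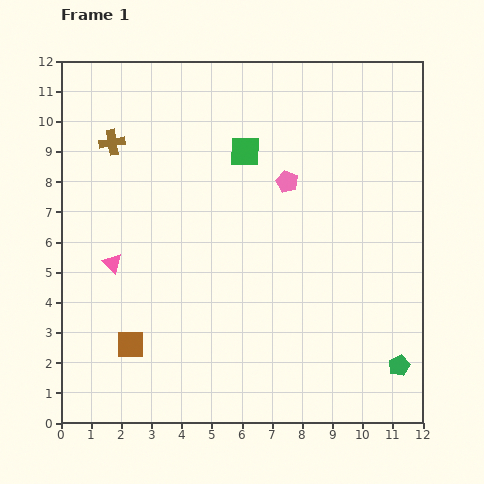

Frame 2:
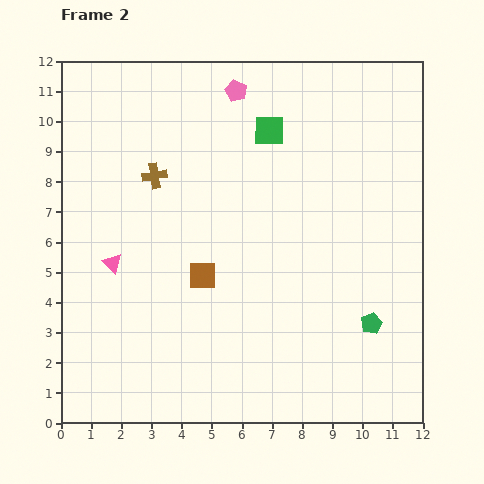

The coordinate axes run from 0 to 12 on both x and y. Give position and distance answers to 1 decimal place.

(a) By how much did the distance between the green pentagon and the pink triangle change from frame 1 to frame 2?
-1.3

Distance in frame 1: 10.1. Distance in frame 2: 8.8.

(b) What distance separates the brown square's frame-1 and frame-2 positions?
3.3

The brown square moved from (2.3, 2.6) to (4.7, 4.9), a distance of √(2.4² + 2.3²) ≈ 3.3.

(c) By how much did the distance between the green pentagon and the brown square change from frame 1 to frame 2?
-3.1

Distance in frame 1: 8.9. Distance in frame 2: 5.8.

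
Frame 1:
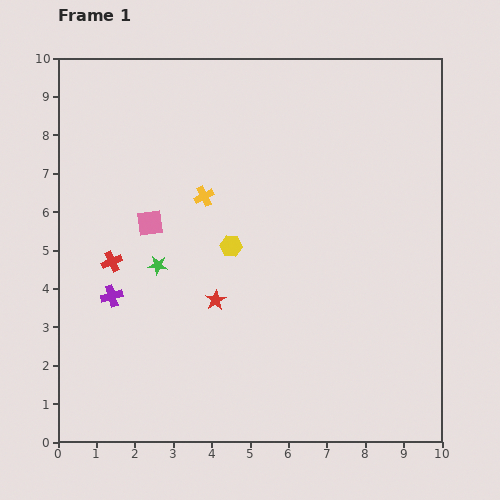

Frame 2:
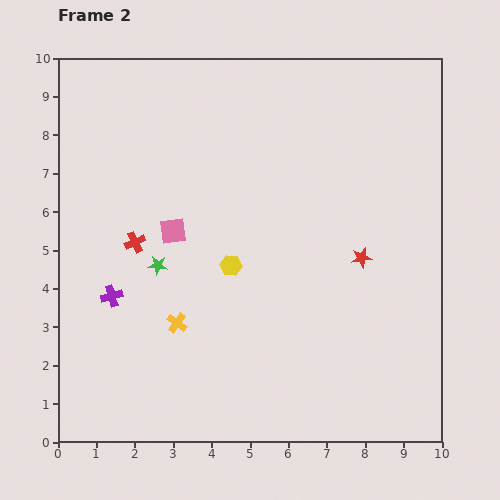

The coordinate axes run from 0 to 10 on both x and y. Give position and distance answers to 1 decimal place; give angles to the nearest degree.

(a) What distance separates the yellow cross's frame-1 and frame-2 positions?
3.4

The yellow cross moved from (3.8, 6.4) to (3.1, 3.1), a distance of √(0.7² + 3.3²) ≈ 3.4.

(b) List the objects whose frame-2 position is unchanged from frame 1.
the green star, the purple cross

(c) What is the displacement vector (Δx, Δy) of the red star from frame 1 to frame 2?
(3.8, 1.1)

The red star was at (4.1, 3.7) in frame 1 and (7.9, 4.8) in frame 2.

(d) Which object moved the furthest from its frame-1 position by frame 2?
the red star

(moved 4.0; next 3.4)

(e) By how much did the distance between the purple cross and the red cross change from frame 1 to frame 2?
+0.6

Distance in frame 1: 0.9. Distance in frame 2: 1.5.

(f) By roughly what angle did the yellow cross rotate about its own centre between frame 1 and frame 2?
26° counter-clockwise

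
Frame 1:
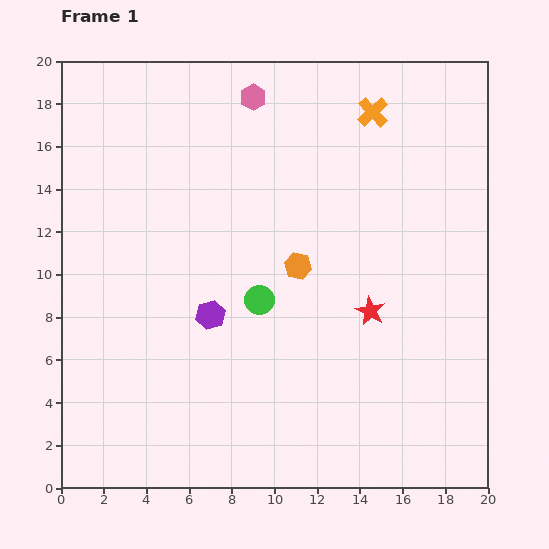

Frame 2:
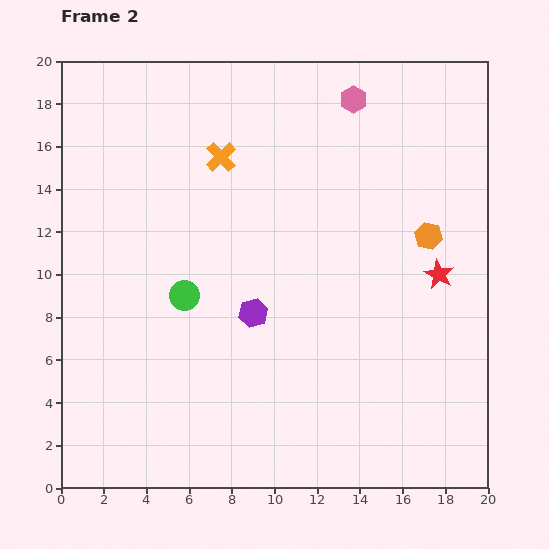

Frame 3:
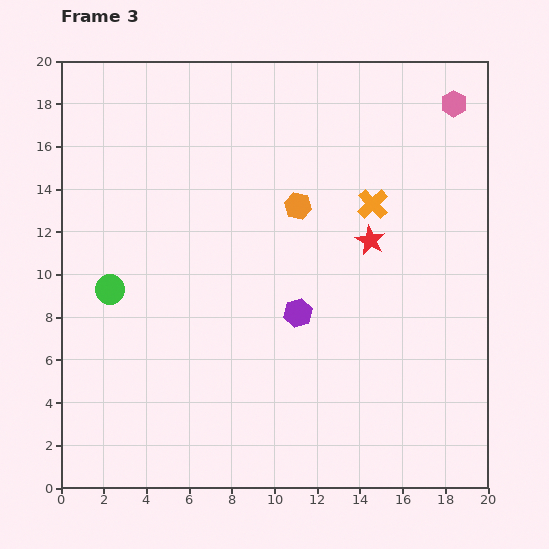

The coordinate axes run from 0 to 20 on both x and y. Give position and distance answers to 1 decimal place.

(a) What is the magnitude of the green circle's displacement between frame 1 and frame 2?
3.5

The green circle moved from (9.3, 8.8) to (5.8, 9.0), a distance of √(3.5² + 0.2²) ≈ 3.5.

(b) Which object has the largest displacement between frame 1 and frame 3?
the pink hexagon

(moved 9.4; next 7.0)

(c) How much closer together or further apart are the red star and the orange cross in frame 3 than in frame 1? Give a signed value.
-7.6

Distance in frame 1: 9.3. Distance in frame 3: 1.7.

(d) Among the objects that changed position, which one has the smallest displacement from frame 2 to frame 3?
the purple hexagon

(moved 2.1)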